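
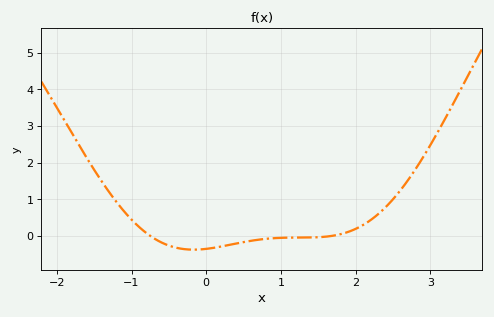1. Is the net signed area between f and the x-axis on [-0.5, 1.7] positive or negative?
negative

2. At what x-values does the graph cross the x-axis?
-0.747, 1.68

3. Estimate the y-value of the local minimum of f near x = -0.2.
-0.373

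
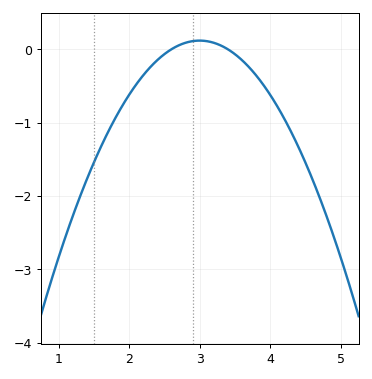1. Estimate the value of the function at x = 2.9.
0.1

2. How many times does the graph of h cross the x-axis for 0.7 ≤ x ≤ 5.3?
2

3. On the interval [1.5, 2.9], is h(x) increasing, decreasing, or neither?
increasing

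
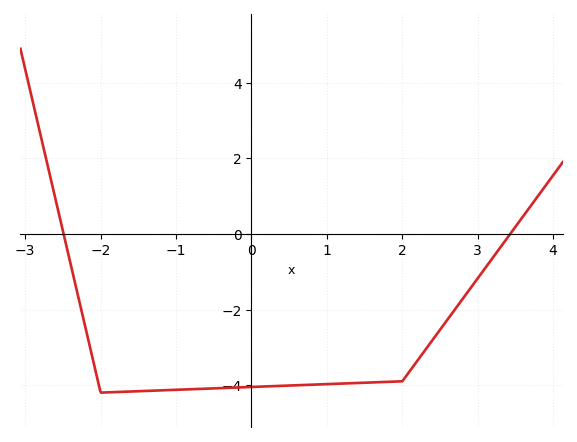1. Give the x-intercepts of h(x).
-2.49, 3.43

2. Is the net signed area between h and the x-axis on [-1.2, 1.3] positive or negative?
negative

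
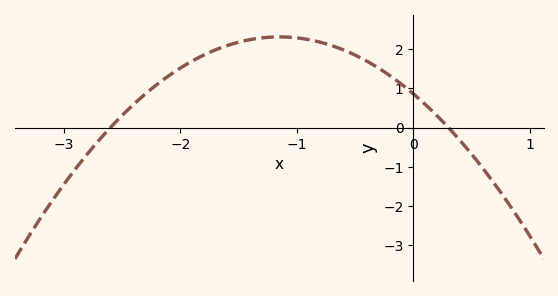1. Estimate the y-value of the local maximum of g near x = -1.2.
2.31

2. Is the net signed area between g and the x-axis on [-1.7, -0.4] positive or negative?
positive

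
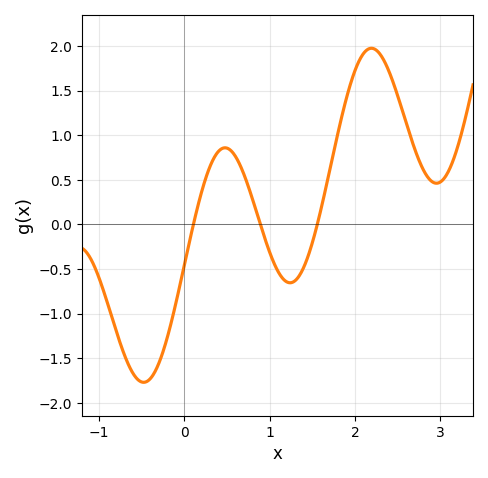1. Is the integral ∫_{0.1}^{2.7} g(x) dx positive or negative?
positive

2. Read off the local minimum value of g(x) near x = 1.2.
-0.654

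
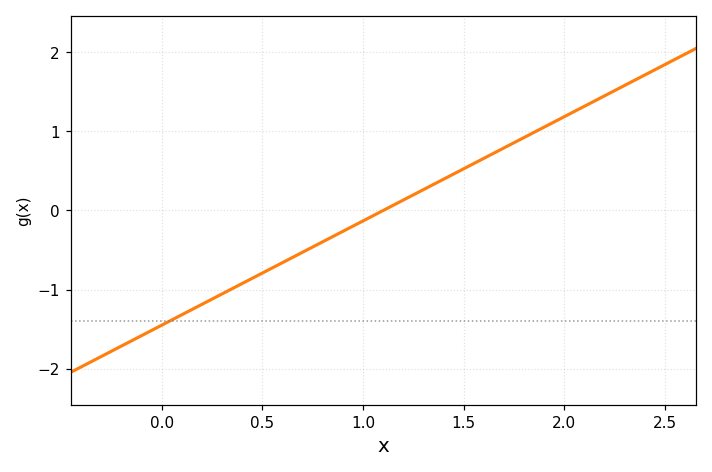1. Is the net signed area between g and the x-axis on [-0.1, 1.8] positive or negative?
negative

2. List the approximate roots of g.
1.1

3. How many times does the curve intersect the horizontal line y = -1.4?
1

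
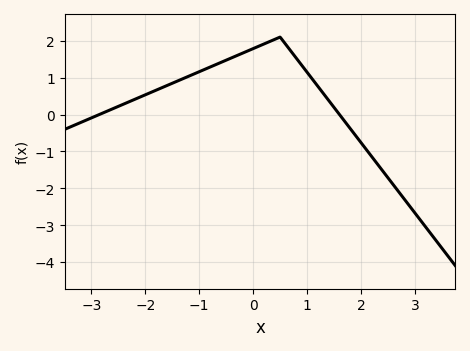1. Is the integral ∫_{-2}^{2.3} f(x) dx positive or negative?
positive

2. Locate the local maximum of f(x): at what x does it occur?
0.498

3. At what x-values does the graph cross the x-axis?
-2.85, 1.6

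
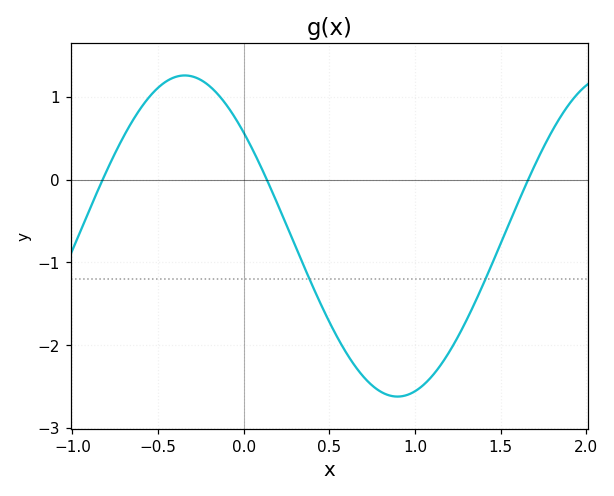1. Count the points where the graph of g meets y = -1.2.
2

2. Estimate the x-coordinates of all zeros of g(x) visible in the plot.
-0.824, 0.135, 1.66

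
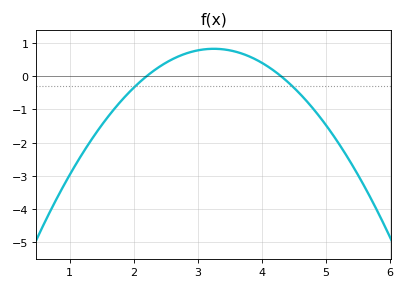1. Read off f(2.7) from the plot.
0.6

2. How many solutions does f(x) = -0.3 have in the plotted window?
2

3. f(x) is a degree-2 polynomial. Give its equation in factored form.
y = -0.75(x - 2.2)(x - 4.3)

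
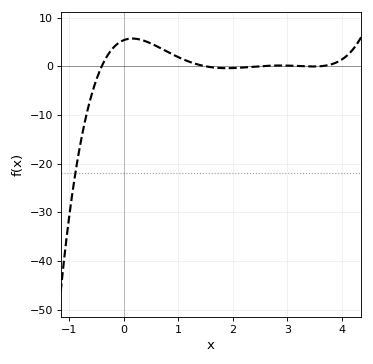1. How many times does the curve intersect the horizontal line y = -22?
1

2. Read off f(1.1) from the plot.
1.39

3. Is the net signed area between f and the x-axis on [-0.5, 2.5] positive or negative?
positive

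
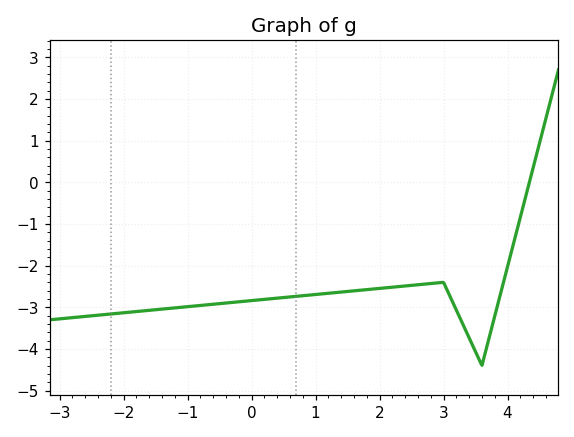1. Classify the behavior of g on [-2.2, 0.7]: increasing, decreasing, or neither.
increasing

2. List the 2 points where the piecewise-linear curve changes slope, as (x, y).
(3, -2.4); (3.6, -4.4)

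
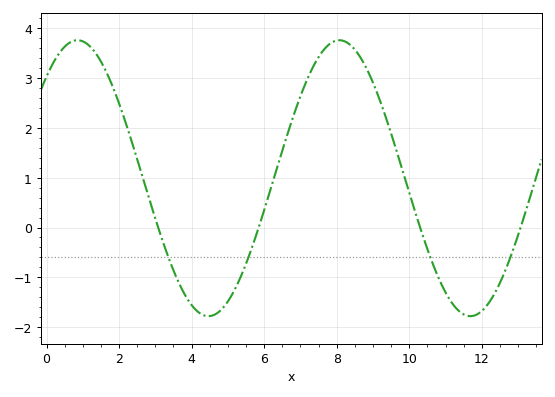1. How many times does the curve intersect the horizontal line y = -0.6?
4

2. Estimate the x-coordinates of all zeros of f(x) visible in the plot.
3, 5.8, 10.4, 13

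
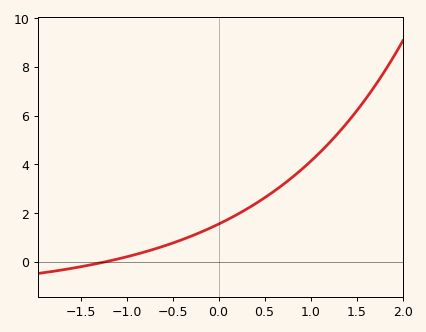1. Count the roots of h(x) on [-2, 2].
1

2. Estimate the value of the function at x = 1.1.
4.4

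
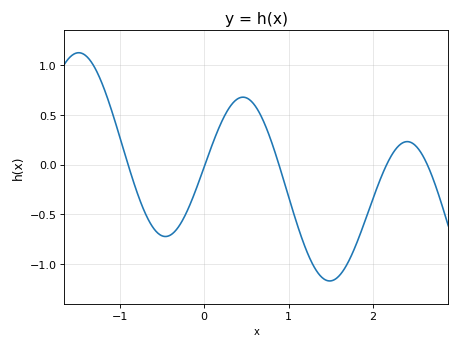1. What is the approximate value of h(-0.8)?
-0.25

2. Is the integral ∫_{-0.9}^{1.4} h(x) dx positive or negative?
negative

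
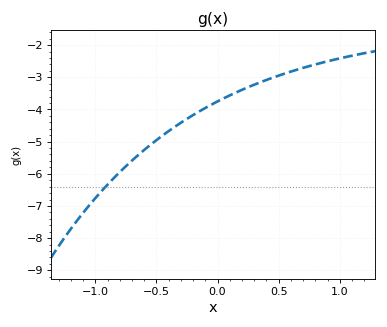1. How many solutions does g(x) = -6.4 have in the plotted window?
1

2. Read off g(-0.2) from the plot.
-4.17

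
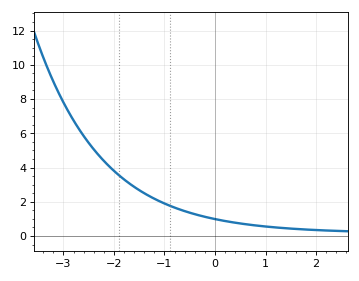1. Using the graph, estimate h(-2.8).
6.75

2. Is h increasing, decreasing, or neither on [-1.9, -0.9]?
decreasing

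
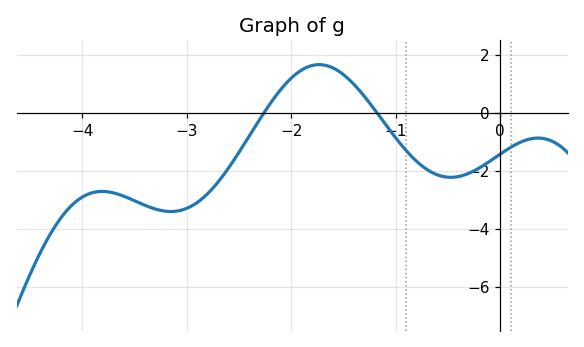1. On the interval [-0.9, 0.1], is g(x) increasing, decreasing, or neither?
neither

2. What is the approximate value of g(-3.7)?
-2.8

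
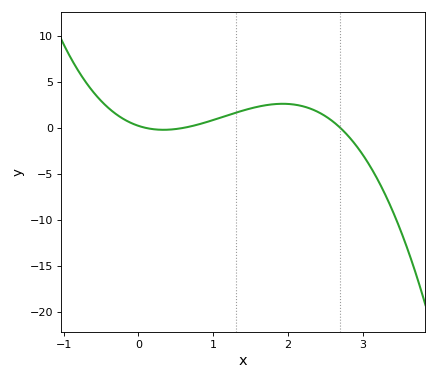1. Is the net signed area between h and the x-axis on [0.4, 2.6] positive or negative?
positive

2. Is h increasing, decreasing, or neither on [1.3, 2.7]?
neither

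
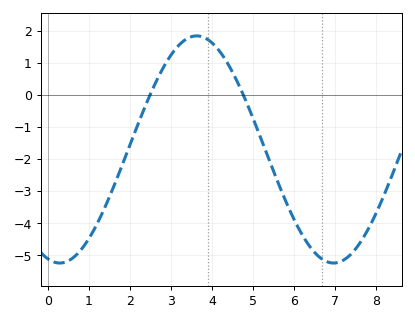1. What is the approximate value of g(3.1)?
1.41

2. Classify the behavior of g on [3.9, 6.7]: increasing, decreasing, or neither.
decreasing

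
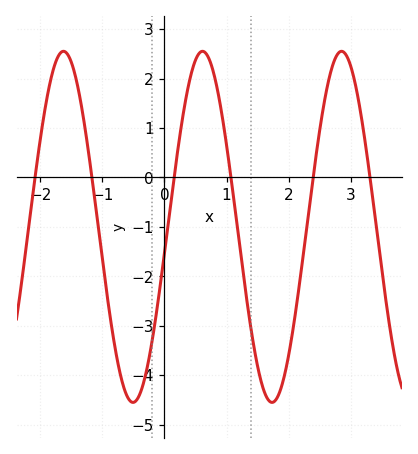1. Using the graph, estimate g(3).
2.23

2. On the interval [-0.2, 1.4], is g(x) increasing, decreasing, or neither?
neither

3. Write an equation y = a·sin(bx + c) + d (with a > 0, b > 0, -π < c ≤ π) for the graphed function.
y = 3.55sin(2.81x - 0.15) - 1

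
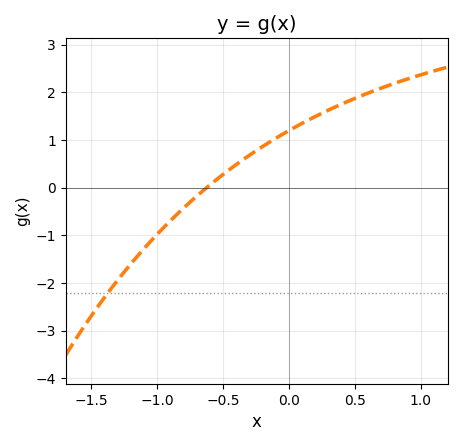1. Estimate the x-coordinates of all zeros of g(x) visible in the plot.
-0.65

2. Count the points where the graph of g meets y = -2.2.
1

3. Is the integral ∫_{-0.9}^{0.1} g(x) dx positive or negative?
positive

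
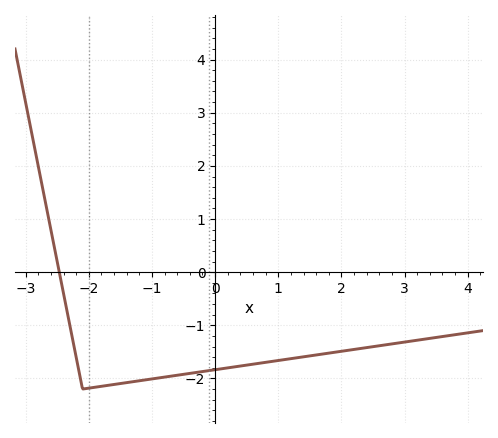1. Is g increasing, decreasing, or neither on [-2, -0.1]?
increasing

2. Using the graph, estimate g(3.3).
-1.26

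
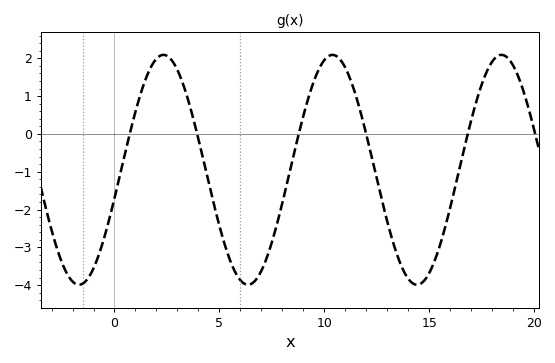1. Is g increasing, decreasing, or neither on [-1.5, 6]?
neither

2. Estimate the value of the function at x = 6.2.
-4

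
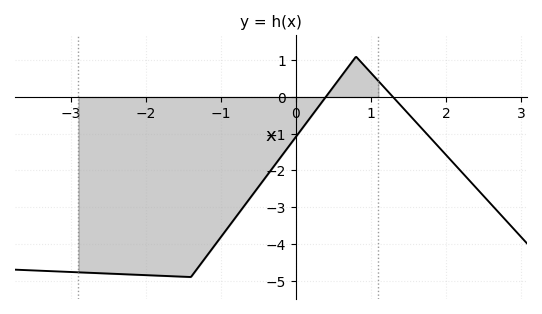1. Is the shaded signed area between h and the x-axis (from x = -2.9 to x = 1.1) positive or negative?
negative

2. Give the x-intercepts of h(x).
0.397, 1.29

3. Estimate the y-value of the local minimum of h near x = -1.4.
-4.9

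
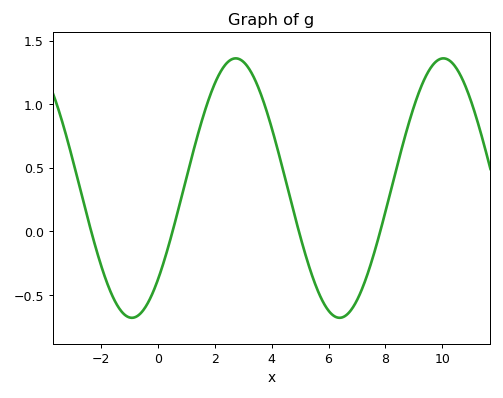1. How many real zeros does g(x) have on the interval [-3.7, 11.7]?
4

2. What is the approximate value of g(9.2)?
1.1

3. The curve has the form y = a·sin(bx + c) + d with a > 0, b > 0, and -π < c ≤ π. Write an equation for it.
y = 1.02sin(0.86x - 0.782) + 0.34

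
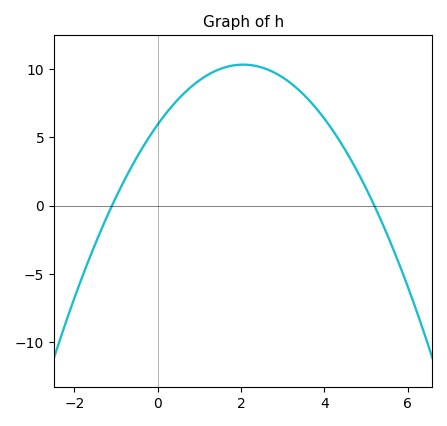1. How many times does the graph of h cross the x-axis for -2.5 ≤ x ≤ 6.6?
2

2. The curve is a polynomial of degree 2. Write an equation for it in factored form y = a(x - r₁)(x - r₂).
y = -1.04(x + 1.1)(x - 5.2)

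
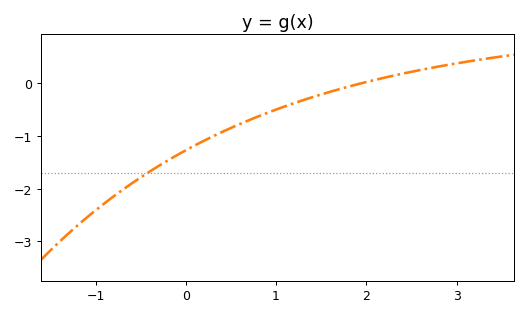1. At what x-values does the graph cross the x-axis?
1.94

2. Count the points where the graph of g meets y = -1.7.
1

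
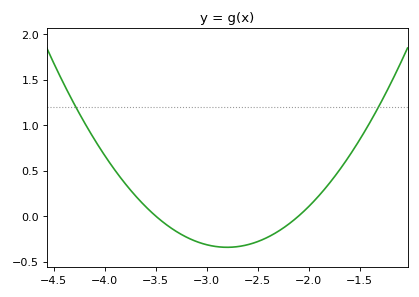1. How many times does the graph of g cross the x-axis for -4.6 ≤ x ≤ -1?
2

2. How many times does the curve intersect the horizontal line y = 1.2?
2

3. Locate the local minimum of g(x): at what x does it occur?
-2.8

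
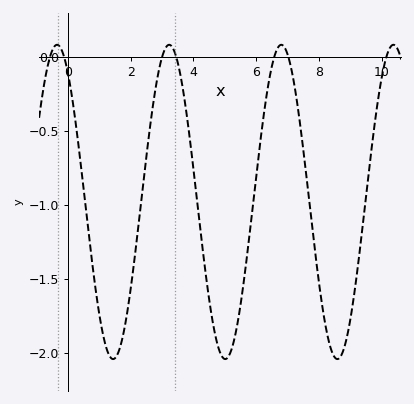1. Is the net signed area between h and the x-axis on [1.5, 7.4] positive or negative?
negative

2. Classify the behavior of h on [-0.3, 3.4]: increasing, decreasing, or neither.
neither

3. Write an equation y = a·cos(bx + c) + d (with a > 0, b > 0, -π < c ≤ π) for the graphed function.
y = 1.06cos(1.8x + 0.6) - 0.98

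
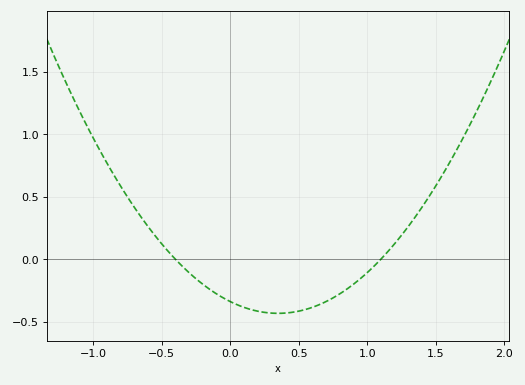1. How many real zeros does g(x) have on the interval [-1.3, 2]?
2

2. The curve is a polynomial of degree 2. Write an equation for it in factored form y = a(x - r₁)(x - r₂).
y = 0.77(x + 0.4)(x - 1.1)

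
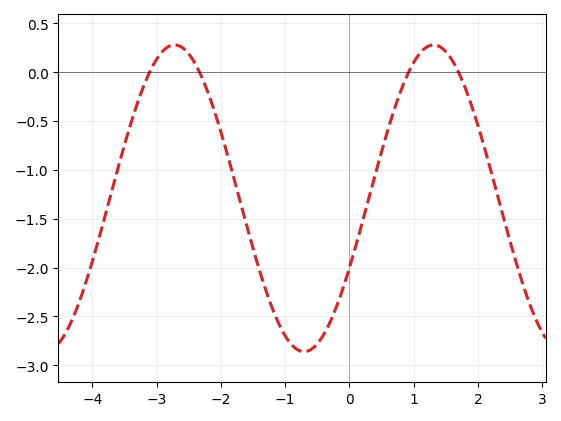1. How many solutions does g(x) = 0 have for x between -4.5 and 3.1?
4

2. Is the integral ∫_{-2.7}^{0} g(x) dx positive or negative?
negative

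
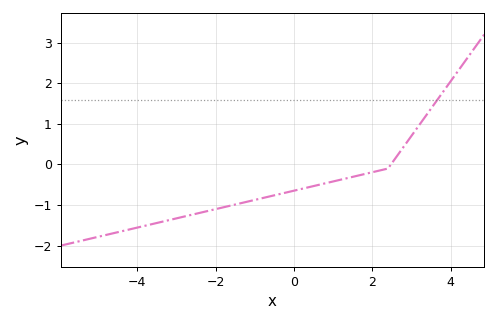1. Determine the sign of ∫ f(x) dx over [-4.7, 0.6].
negative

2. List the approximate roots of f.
2.47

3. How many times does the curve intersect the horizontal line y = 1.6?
1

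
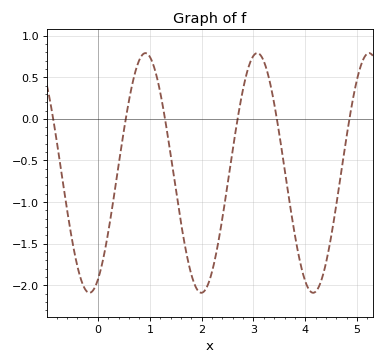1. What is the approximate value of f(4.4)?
-1.75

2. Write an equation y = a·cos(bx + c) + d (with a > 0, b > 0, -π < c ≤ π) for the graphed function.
y = 1.44cos(2.9x - 2.7) - 0.65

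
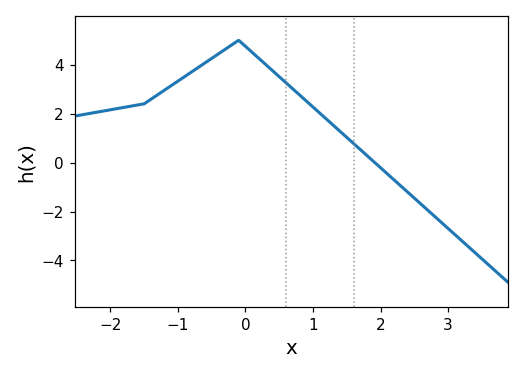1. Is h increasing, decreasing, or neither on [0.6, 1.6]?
decreasing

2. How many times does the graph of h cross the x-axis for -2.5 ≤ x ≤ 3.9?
1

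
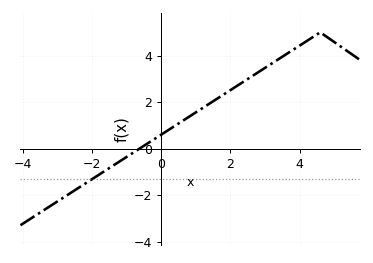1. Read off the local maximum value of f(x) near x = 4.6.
5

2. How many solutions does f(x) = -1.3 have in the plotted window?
1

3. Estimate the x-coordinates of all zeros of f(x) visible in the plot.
-0.6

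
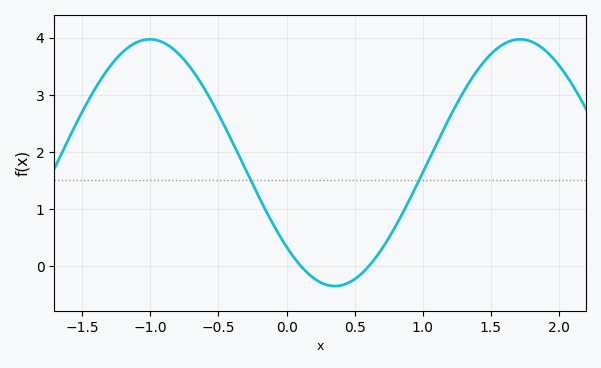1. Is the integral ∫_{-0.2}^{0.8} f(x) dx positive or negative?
positive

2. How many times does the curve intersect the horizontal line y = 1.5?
2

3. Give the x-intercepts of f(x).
0.105, 0.605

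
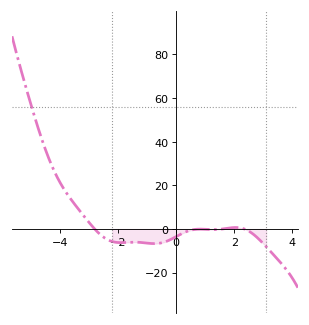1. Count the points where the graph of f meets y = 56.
1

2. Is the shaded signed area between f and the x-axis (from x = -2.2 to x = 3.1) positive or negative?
negative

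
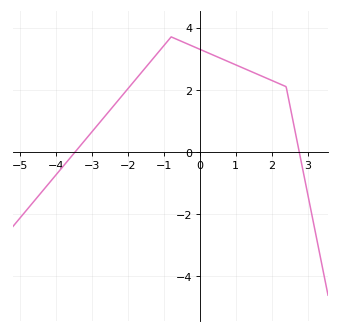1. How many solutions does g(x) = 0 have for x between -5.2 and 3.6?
2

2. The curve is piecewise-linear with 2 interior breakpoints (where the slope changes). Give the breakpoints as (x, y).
(-0.8, 3.7); (2.4, 2.1)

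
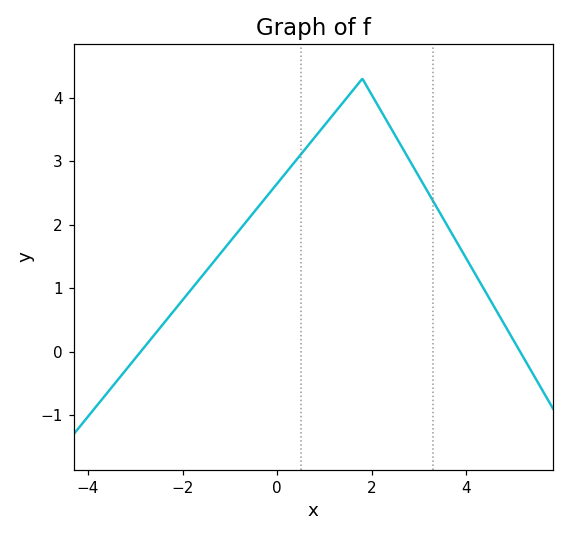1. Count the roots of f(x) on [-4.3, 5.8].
2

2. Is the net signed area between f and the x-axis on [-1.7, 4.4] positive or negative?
positive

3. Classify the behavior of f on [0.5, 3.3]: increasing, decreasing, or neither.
neither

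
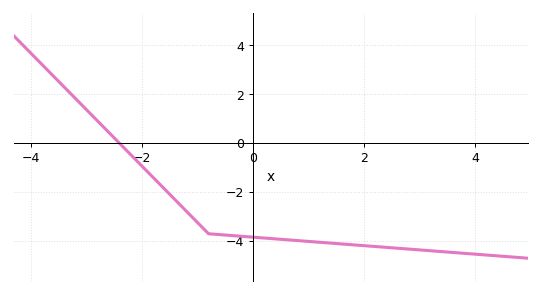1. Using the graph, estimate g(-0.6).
-3.73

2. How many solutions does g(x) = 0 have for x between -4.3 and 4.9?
1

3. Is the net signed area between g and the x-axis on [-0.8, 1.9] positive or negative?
negative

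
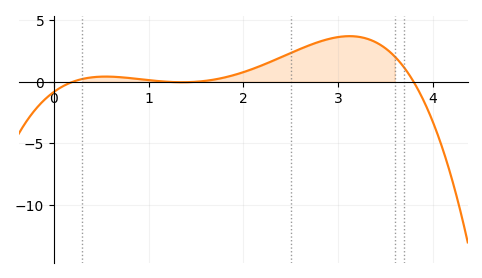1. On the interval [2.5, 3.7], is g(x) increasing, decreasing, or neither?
neither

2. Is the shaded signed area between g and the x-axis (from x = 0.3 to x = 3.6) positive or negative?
positive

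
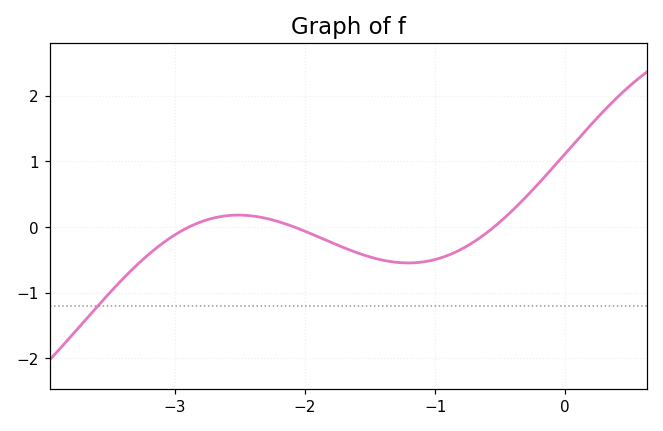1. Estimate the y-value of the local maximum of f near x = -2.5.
0.2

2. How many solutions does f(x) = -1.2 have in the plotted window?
1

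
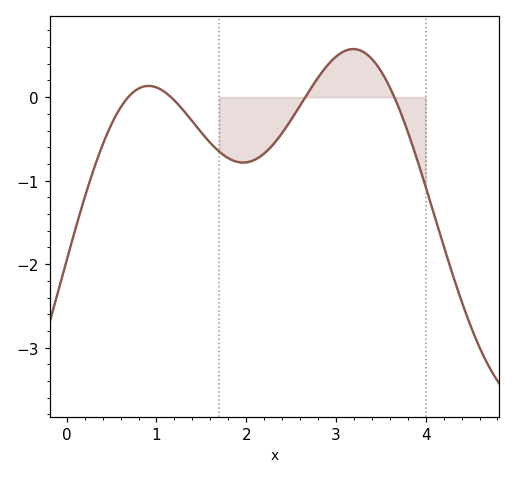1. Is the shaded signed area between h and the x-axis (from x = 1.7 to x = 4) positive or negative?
negative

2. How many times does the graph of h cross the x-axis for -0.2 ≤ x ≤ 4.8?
4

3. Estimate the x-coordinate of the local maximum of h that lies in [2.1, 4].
3.19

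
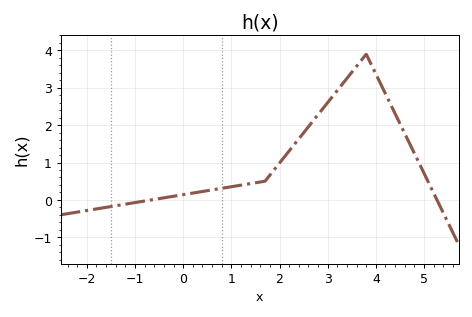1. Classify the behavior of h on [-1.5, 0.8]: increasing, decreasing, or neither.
increasing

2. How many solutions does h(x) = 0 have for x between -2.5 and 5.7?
2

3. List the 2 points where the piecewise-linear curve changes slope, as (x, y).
(1.7, 0.5); (3.8, 3.9)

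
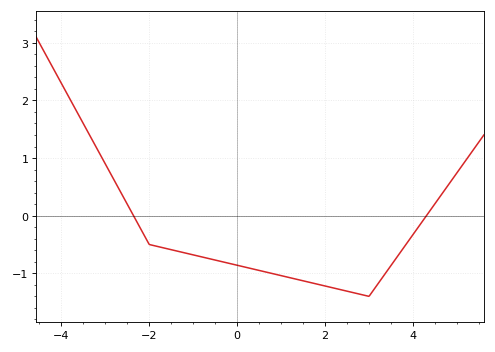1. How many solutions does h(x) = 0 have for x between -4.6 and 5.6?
2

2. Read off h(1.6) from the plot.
-1.1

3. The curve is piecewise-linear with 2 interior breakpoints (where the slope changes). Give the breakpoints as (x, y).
(-2, -0.5); (3, -1.4)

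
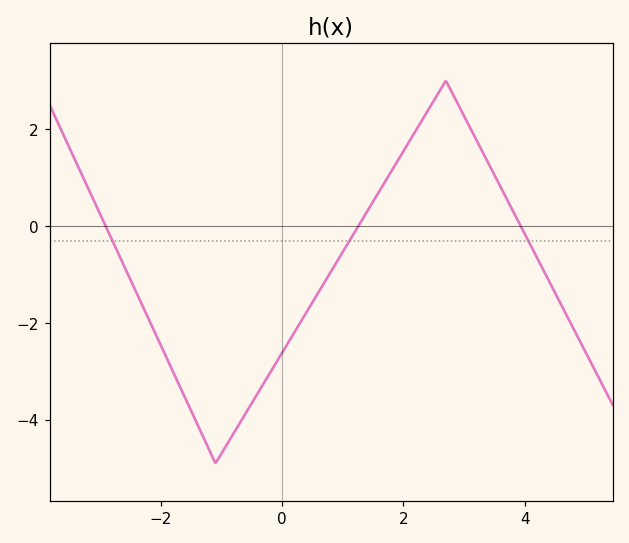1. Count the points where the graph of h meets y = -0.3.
3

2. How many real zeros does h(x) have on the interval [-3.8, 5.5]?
3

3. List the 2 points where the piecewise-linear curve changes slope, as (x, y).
(-1.1, -4.9); (2.7, 3)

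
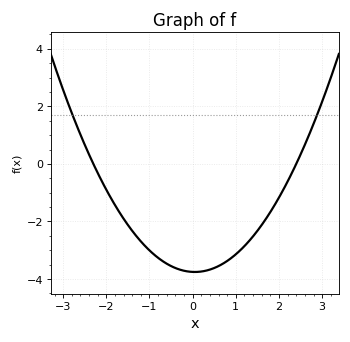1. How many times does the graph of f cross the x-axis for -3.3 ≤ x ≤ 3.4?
2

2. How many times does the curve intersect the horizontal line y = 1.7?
2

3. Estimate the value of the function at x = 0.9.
-3.2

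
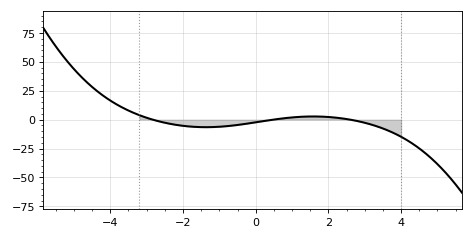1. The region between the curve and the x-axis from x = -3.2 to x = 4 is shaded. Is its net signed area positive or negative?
negative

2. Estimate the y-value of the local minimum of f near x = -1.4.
-6.52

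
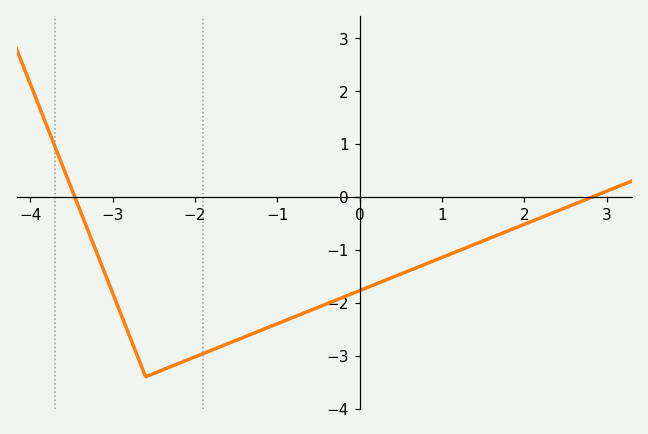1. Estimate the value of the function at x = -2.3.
-3.21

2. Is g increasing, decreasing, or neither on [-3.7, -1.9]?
neither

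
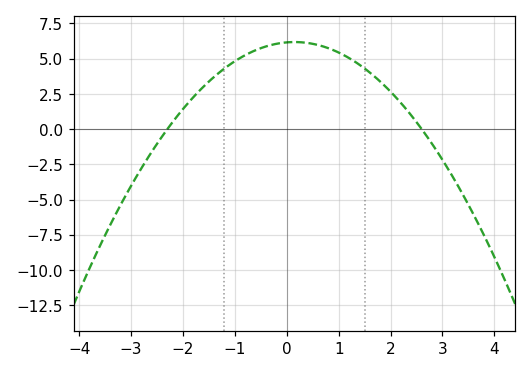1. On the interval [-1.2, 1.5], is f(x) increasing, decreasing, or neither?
neither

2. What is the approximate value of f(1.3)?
4.82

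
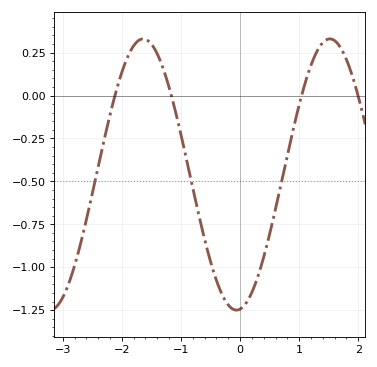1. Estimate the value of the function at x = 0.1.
-1.22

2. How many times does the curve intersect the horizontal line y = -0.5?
3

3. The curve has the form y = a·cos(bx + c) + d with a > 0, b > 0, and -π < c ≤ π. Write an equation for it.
y = 0.79cos(2x - 3) - 0.46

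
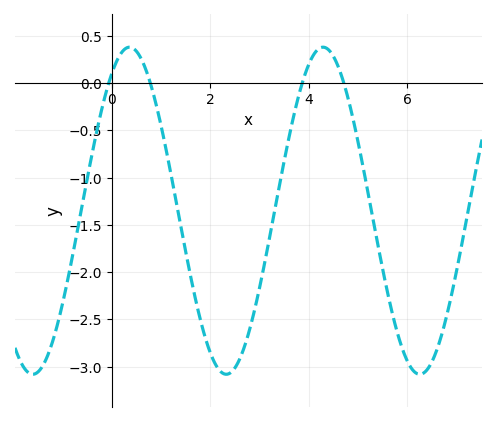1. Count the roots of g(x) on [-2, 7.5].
4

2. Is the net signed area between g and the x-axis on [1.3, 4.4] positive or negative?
negative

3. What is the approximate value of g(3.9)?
0.05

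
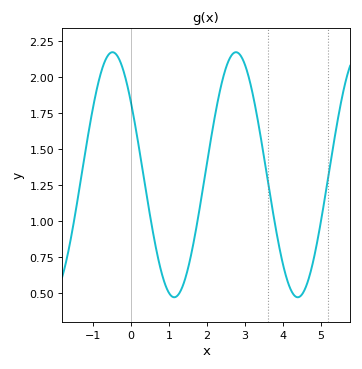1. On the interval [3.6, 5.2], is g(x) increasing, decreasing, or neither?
neither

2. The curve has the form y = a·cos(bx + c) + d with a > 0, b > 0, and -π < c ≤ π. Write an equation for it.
y = 0.85cos(1.93x + 0.942) + 1.32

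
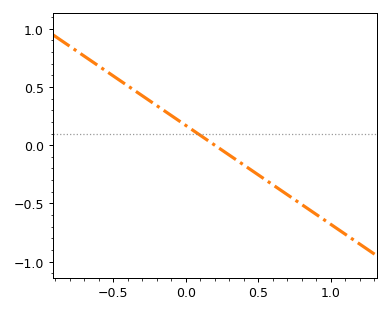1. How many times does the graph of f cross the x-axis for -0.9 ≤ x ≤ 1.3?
1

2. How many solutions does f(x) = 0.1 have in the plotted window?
1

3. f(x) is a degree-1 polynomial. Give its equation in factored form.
y = -0.85(x - 0.2)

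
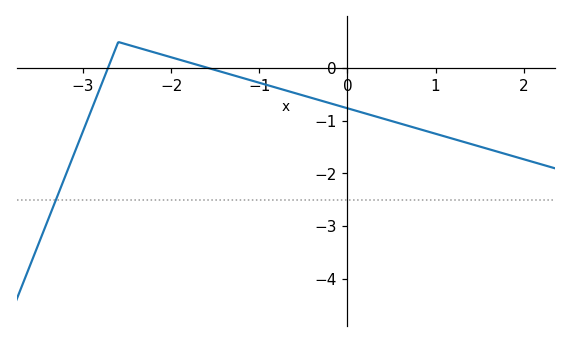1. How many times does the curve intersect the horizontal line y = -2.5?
1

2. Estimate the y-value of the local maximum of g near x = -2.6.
0.499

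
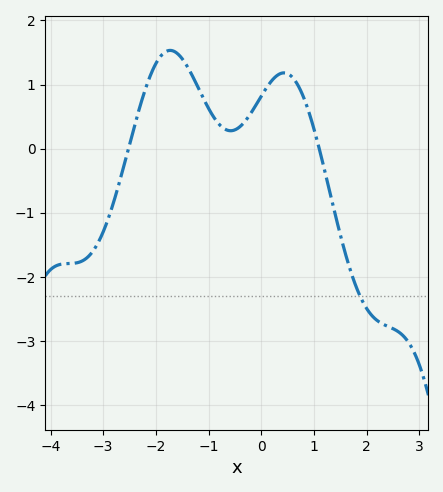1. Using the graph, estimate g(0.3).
1.14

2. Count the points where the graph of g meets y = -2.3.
1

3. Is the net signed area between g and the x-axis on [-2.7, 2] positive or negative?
positive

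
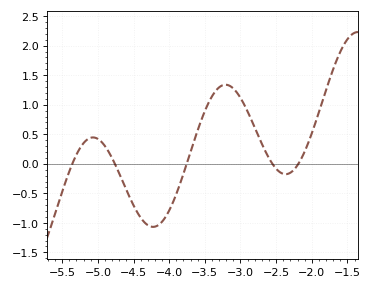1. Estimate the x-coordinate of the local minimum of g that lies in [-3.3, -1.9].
-2.37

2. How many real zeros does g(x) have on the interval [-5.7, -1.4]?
5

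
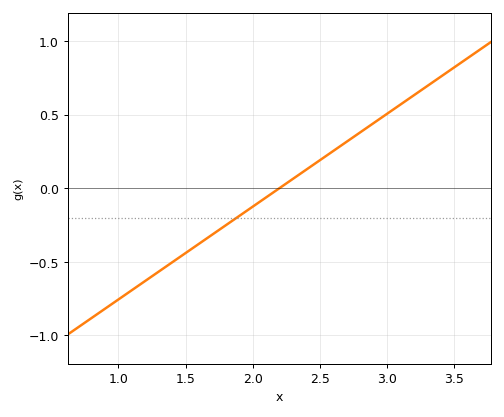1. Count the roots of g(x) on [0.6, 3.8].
1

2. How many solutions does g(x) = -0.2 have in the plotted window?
1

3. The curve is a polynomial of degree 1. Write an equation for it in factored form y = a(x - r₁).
y = 0.63(x - 2.2)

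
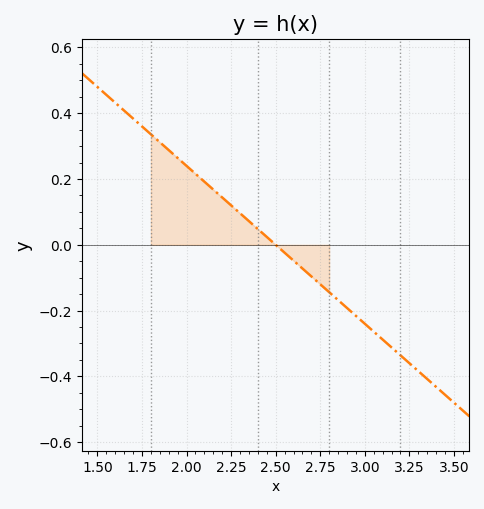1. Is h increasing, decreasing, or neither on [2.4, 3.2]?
decreasing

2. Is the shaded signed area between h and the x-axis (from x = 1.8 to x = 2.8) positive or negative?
positive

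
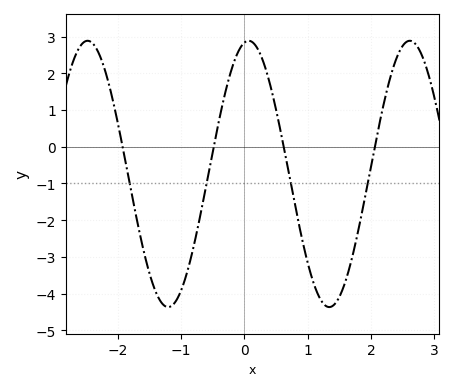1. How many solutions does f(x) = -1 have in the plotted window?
4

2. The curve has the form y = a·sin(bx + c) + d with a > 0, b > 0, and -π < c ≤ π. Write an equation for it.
y = 3.63sin(2.47x + 1.4) - 0.74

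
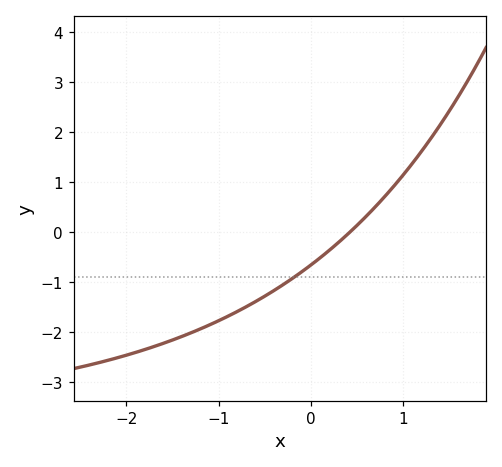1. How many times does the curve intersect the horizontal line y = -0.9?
1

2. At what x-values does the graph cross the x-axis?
0.425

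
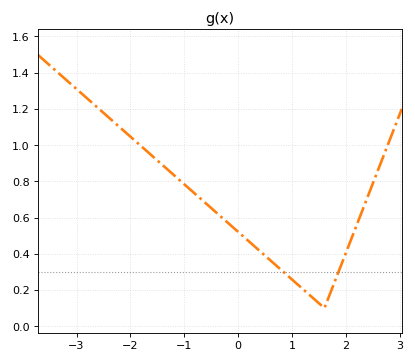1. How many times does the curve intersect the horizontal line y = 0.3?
2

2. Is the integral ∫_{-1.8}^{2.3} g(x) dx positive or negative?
positive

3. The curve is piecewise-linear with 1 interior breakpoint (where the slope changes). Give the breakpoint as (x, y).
(1.6, 0.1)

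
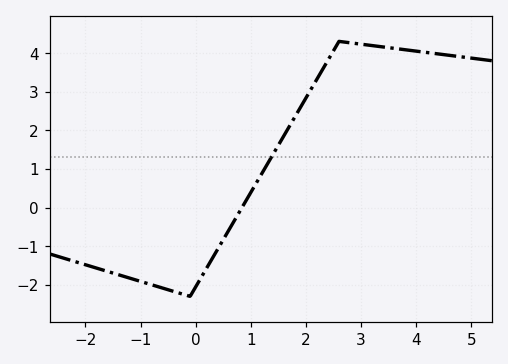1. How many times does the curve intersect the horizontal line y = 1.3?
1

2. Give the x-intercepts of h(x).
0.841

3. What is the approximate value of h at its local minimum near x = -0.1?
-2.3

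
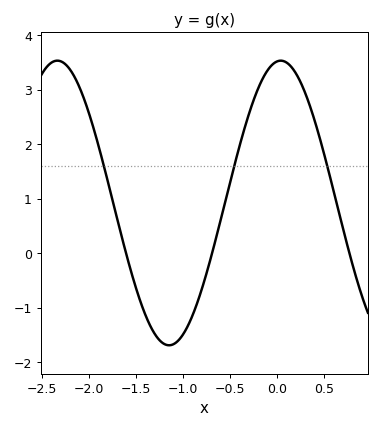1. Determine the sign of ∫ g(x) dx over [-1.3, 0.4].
positive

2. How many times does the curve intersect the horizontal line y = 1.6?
3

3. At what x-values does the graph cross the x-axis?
-1.6, -0.7, 0.75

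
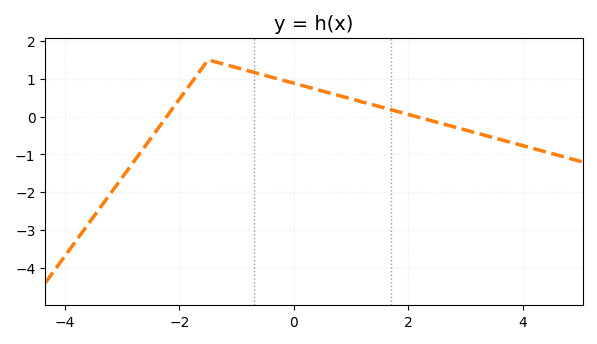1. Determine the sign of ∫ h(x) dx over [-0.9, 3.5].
positive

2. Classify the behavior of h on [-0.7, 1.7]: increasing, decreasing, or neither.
decreasing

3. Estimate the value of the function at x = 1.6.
0.222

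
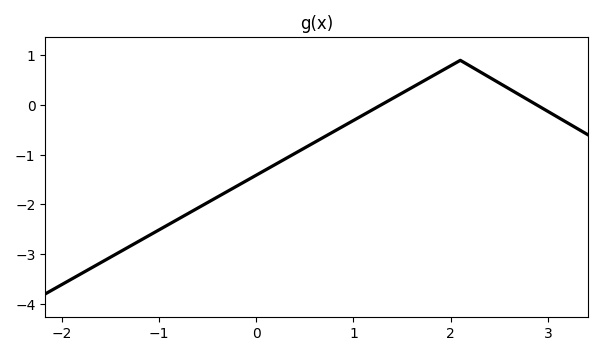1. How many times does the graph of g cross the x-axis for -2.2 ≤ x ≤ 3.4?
2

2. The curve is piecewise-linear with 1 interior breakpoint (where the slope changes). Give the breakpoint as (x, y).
(2.1, 0.9)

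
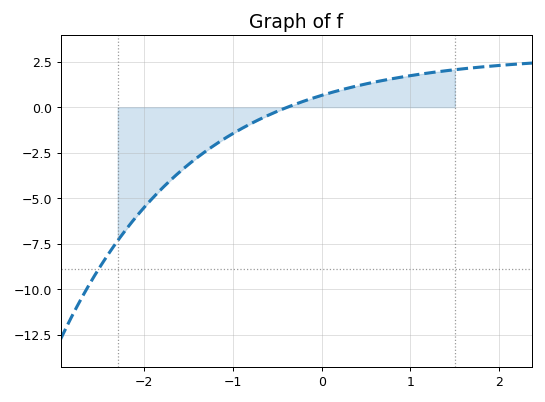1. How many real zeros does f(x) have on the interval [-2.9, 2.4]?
1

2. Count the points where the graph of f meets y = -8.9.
1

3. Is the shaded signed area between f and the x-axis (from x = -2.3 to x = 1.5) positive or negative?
negative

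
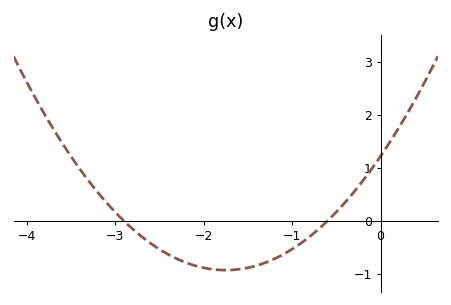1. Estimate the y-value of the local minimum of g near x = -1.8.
-0.926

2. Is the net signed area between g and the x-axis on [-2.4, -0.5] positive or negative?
negative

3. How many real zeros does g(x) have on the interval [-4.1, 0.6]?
2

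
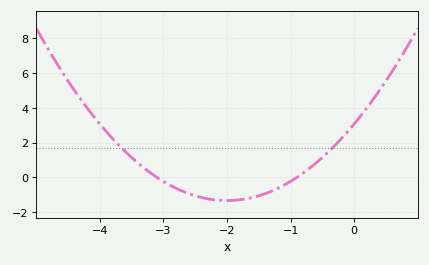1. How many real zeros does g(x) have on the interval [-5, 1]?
2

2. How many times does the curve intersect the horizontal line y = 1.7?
2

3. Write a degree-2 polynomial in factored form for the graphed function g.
y = 1.1(x + 3.1)(x + 0.9)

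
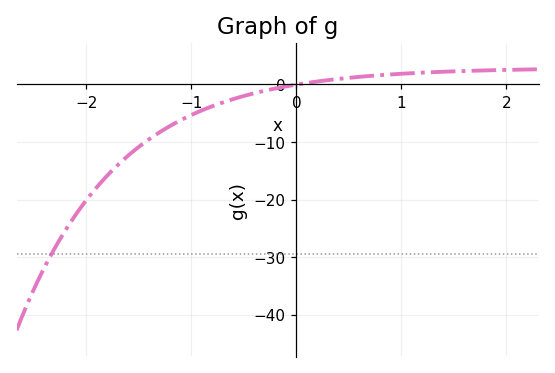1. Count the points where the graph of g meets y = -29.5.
1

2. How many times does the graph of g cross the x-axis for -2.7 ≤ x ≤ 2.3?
1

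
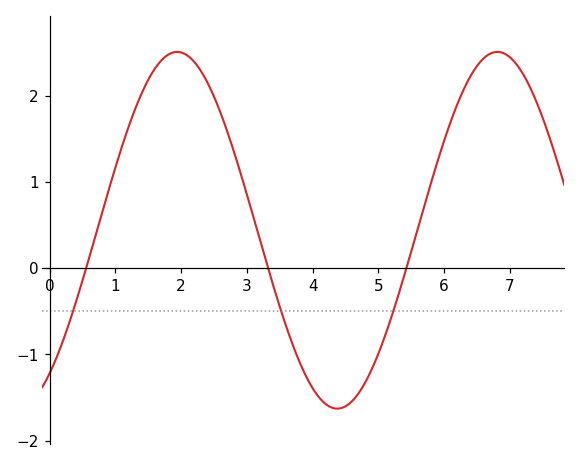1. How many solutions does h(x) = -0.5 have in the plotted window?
3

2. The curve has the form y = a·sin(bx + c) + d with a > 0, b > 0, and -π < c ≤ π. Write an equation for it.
y = 2.07sin(1.29x - 0.932) + 0.44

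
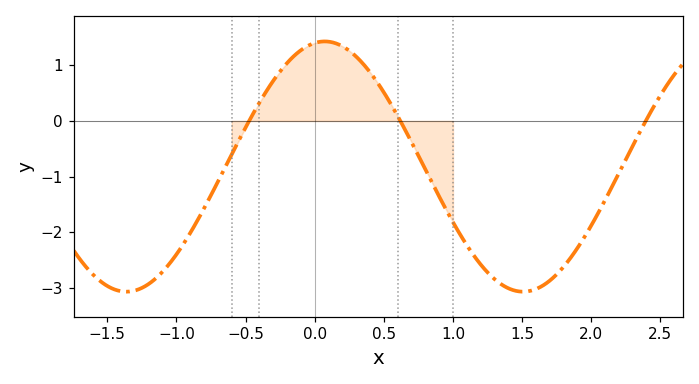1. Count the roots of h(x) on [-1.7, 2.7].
3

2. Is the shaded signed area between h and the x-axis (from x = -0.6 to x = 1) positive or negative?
positive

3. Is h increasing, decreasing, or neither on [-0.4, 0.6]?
neither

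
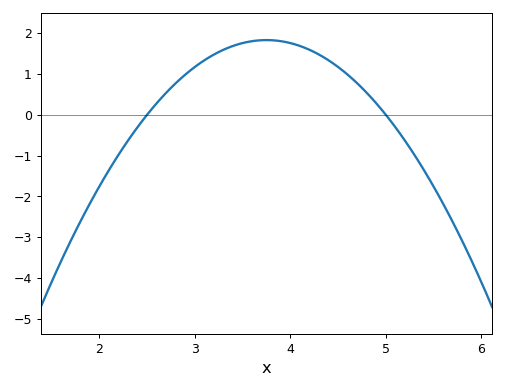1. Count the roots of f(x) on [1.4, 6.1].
2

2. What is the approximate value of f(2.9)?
0.983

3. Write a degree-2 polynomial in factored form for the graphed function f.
y = -1.17(x - 2.5)(x - 5)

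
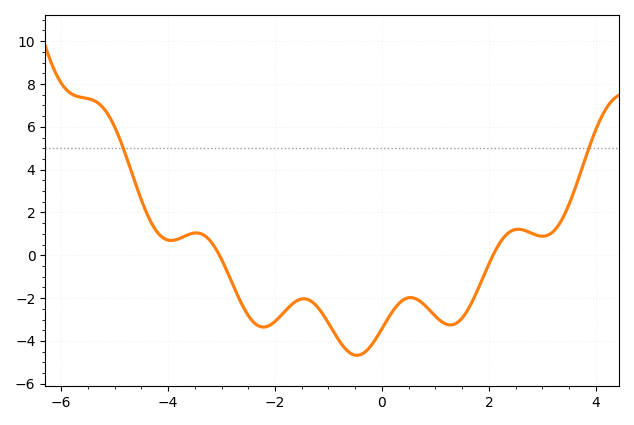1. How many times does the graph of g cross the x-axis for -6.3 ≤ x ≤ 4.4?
2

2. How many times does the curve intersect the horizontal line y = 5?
2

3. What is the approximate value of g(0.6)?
-2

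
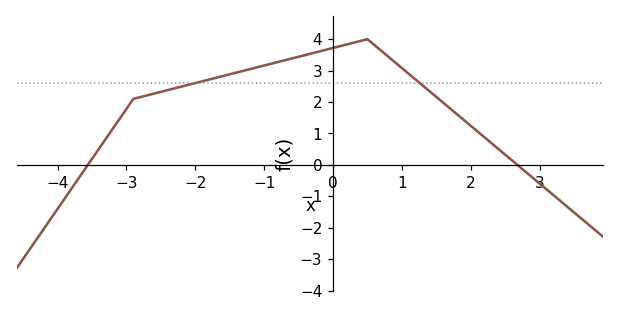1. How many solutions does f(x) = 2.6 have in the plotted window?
2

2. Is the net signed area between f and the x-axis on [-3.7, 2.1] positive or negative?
positive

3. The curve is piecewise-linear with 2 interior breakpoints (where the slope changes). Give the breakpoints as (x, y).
(-2.9, 2.1); (0.5, 4)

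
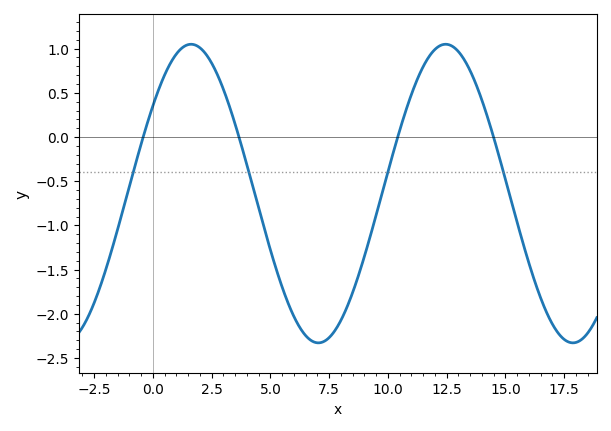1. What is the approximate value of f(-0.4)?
0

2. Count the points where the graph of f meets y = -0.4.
4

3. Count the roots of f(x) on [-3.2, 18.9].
4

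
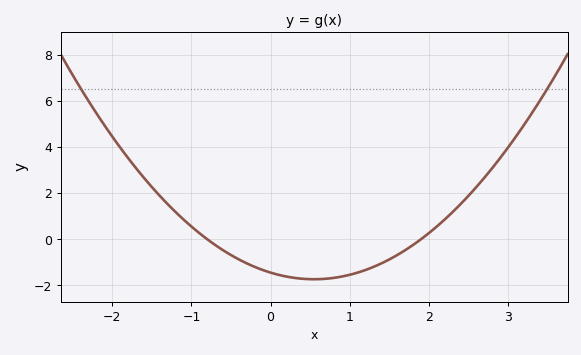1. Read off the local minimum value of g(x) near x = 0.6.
-1.8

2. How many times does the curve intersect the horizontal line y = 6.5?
2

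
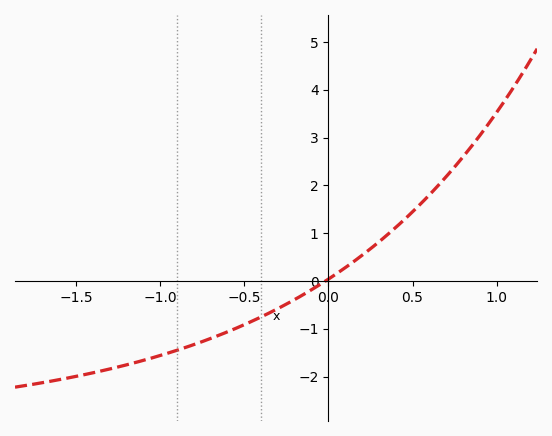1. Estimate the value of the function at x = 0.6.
1.8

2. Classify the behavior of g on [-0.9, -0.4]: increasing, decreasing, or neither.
increasing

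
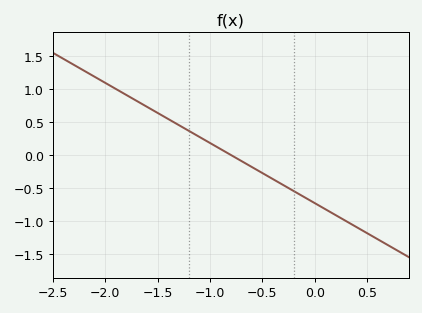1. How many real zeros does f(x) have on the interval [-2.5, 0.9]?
1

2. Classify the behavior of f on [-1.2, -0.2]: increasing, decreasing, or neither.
decreasing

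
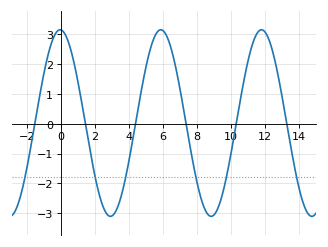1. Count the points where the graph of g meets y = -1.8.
6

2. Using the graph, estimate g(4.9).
1.57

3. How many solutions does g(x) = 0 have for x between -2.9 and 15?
6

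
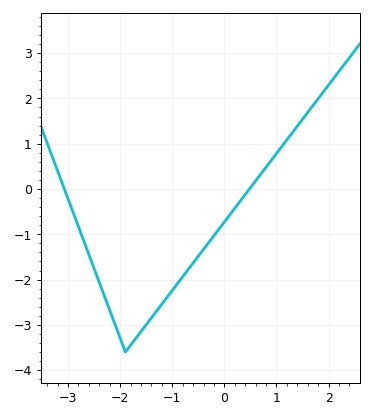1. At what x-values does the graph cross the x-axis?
-3.07, 0.482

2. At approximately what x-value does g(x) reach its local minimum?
-1.9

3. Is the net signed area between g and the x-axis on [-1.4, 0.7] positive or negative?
negative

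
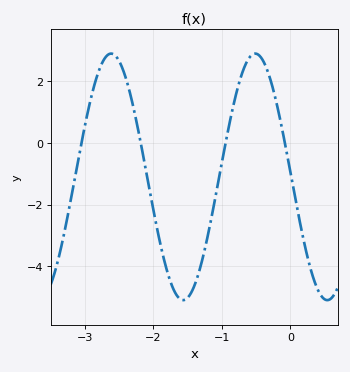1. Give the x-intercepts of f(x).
-3.05, -2.18, -0.944, -0.08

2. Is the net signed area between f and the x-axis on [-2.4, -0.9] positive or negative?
negative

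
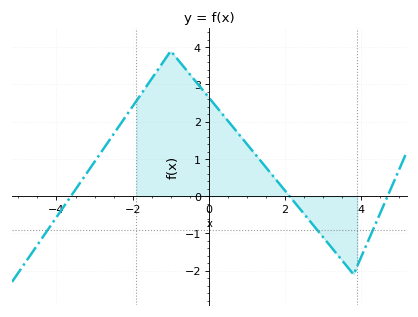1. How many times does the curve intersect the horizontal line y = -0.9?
3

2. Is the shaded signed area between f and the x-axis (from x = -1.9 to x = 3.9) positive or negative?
positive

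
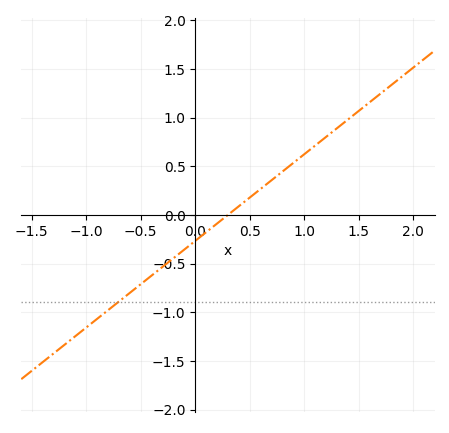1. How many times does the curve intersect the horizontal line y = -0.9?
1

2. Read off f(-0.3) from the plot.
-0.534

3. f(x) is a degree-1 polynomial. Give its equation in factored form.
y = 0.89(x - 0.3)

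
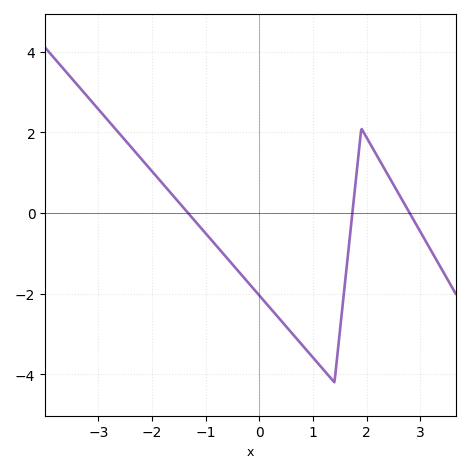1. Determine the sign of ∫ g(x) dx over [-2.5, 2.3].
negative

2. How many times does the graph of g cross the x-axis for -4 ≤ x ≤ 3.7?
3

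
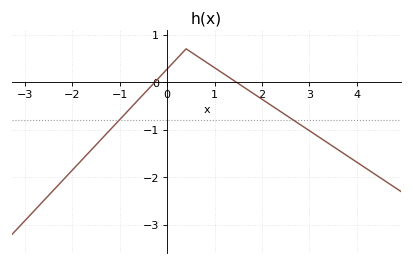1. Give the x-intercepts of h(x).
-0.2, 1.4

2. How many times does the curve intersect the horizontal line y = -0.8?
2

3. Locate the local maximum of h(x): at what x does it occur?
0.4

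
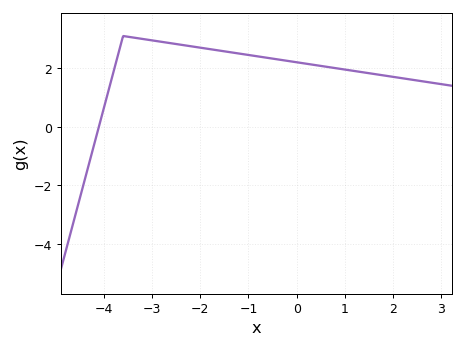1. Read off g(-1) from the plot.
2.45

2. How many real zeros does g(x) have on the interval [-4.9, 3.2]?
1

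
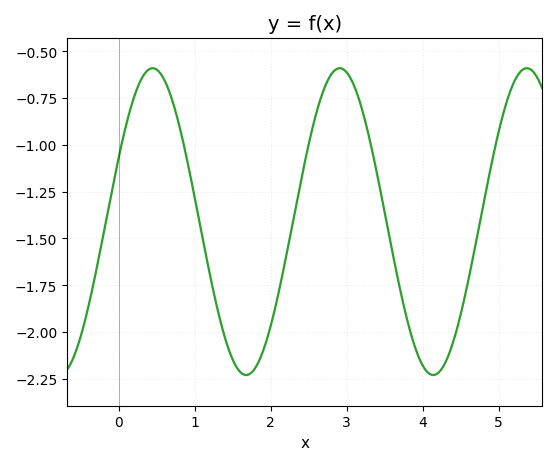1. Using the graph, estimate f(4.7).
-1.53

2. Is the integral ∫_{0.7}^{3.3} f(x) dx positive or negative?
negative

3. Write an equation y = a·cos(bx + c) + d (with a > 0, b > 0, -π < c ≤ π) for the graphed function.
y = 0.82cos(2.55x - 1.13) - 1.41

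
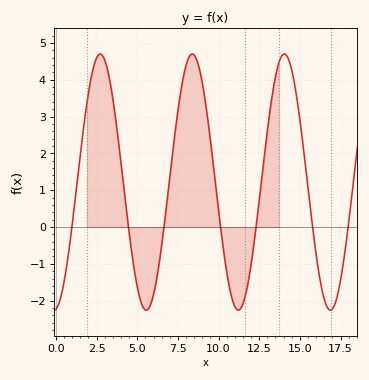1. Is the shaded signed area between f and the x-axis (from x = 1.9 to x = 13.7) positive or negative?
positive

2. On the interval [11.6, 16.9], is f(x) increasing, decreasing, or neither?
neither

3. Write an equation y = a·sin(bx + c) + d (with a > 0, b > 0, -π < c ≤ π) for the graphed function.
y = 3.48sin(1.1x - 1.4) + 1.22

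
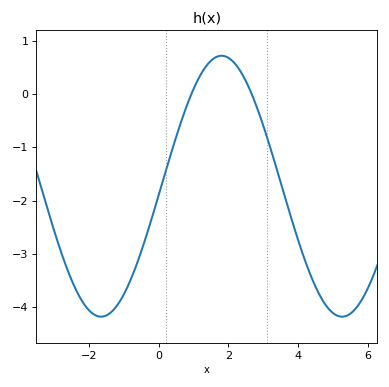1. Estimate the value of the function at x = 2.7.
-0.053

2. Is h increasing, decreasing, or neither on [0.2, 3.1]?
neither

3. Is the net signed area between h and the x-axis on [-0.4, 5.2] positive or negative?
negative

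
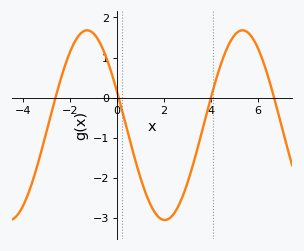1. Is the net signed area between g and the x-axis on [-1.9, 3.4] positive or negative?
negative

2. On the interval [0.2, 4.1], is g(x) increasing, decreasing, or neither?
neither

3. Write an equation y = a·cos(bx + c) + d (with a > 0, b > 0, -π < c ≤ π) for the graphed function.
y = 2.37cos(0.95x + 1.2) - 0.69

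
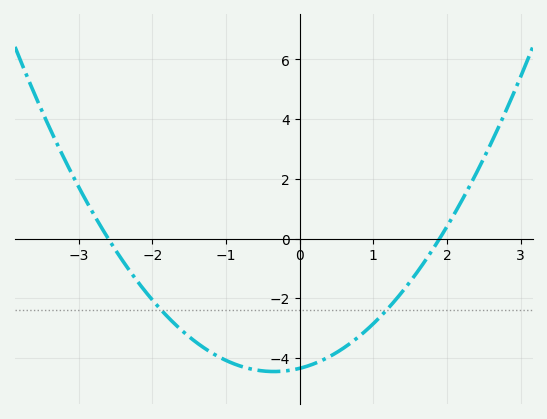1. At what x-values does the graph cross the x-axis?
-2.6, 1.9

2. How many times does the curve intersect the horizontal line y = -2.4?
2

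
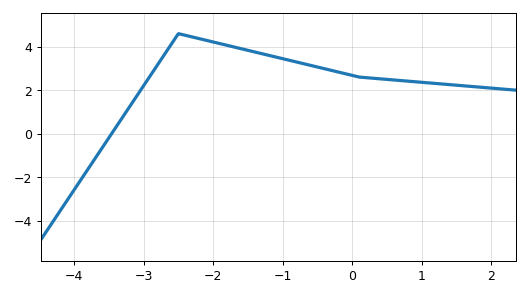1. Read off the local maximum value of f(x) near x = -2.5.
4.6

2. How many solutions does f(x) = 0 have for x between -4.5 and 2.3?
1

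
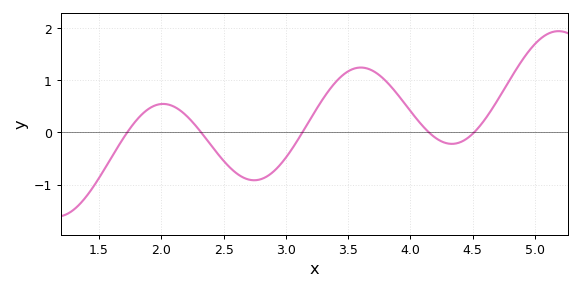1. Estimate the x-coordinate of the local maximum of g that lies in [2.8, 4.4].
3.6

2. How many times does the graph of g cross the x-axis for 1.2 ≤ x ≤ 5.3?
5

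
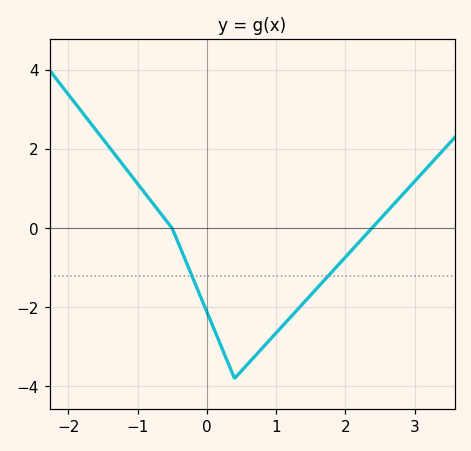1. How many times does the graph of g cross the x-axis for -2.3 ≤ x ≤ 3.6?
2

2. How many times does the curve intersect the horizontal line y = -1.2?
2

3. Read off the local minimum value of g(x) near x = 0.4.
-3.8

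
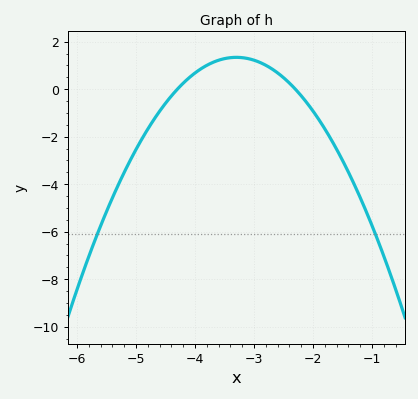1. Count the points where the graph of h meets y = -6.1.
2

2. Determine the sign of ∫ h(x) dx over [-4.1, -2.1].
positive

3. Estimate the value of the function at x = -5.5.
-5.15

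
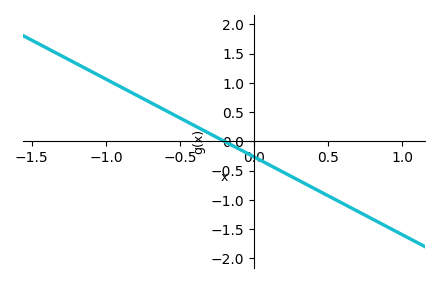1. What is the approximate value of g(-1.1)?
1.2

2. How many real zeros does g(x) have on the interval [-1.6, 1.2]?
1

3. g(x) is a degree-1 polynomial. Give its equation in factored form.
y = -1.33(x + 0.2)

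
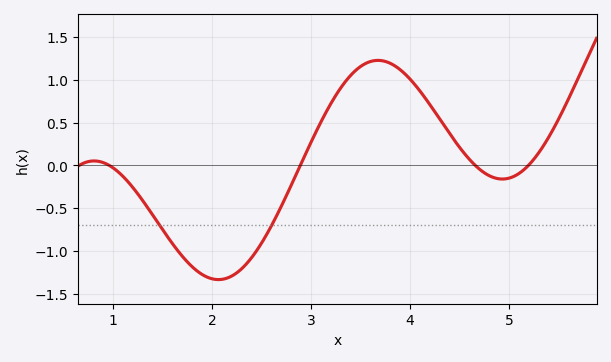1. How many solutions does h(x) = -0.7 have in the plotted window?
2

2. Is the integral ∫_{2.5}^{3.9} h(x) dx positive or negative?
positive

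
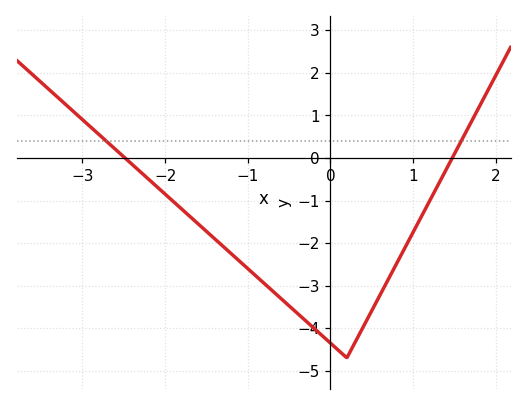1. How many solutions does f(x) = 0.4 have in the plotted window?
2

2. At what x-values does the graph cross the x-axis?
-2.5, 1.5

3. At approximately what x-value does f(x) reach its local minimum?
0.2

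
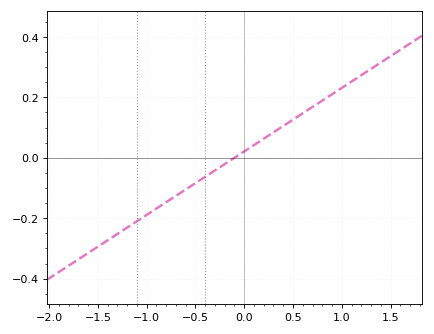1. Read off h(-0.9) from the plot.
-0.168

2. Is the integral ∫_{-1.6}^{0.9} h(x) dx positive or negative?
negative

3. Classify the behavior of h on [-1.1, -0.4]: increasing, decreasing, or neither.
increasing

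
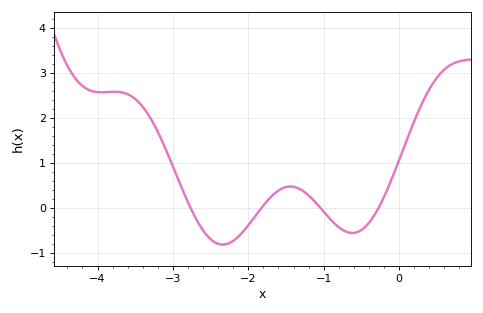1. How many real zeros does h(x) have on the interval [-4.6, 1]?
4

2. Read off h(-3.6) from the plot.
2.52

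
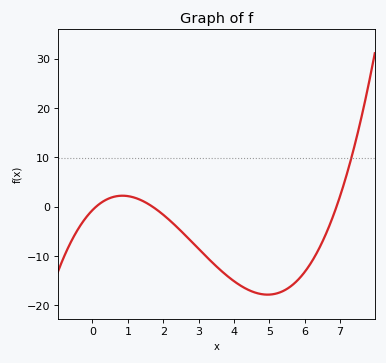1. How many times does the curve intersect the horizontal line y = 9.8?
1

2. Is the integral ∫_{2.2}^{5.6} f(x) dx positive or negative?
negative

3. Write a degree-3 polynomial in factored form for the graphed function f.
y = 0.58(x - 0.1)(x - 1.7)(x - 6.9)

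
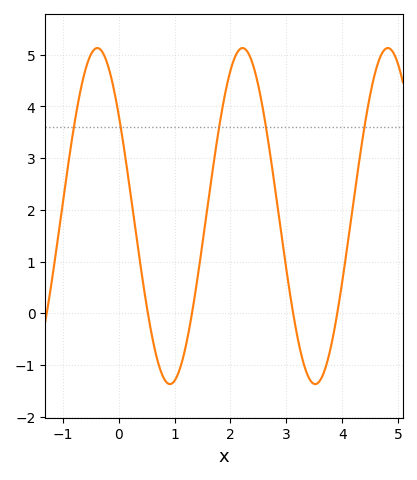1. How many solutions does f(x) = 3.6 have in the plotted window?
5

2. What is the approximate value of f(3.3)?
-0.9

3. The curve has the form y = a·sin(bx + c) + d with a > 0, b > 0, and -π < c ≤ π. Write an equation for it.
y = 3.25sin(2.4x + 2.5) + 1.88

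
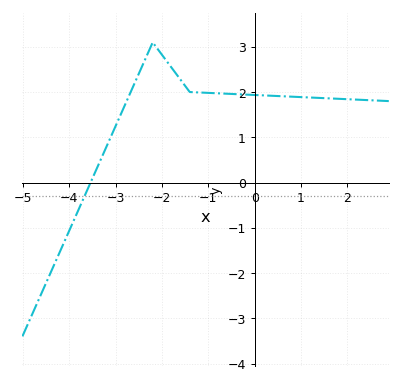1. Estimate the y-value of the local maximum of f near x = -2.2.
3.1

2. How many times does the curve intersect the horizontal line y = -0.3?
1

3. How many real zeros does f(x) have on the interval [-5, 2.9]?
1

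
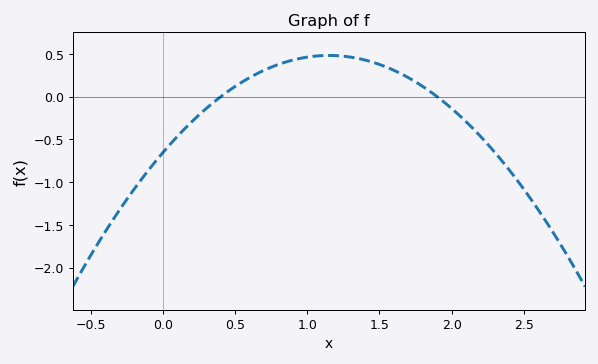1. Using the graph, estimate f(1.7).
0.2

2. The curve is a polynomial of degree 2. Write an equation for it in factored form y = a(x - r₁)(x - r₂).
y = -0.86(x - 0.4)(x - 1.9)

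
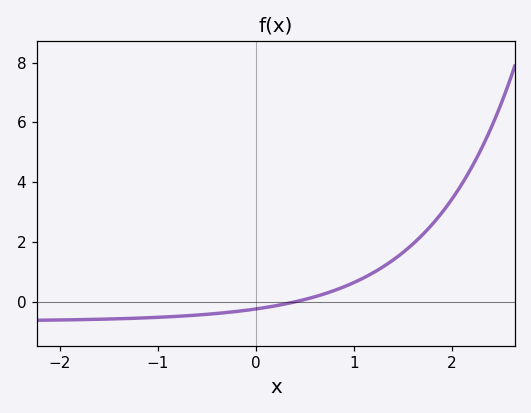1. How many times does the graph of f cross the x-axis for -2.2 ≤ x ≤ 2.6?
1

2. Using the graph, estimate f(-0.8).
-0.4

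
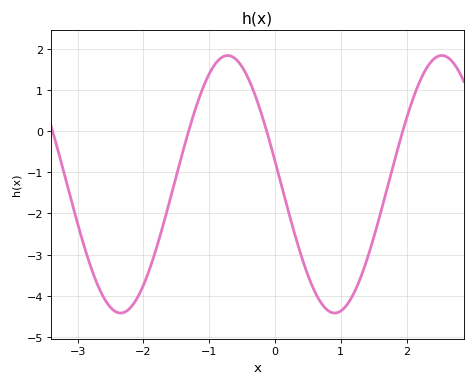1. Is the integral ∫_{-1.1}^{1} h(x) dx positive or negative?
negative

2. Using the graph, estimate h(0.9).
-4.42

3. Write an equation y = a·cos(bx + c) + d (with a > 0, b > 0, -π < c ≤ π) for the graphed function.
y = 3.13cos(1.93x + 1.39) - 1.29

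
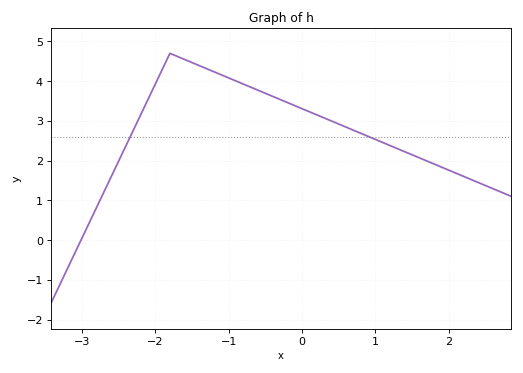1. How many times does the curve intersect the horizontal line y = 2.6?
2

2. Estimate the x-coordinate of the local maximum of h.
-1.8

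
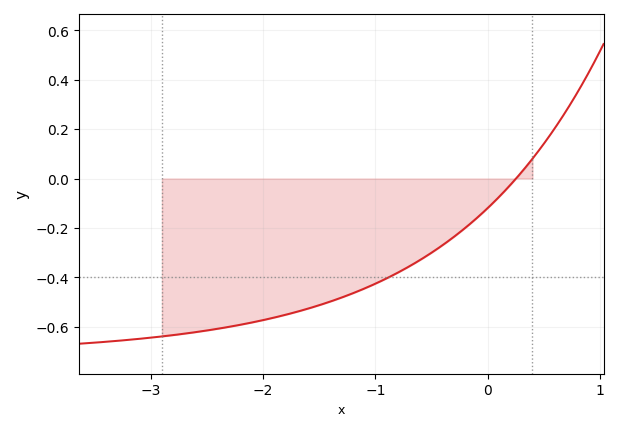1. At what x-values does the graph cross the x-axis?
0.3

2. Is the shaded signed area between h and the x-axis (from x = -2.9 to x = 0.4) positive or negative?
negative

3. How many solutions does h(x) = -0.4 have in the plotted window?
1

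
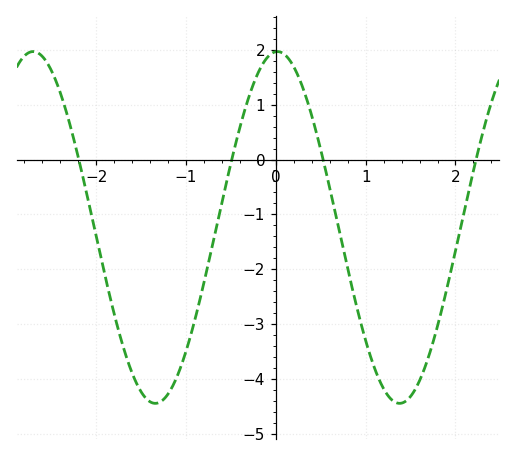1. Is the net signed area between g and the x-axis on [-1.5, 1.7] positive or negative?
negative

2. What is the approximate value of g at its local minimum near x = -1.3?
-4.45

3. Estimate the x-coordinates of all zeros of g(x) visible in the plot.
-2.19, -0.491, 0.526, 2.23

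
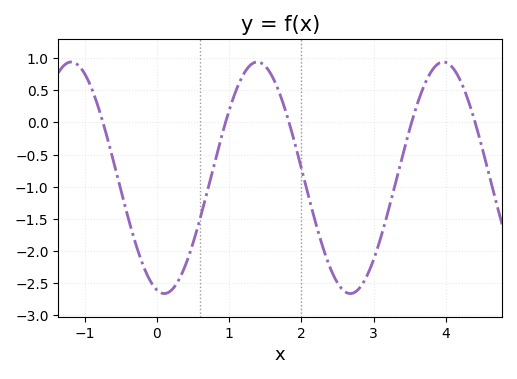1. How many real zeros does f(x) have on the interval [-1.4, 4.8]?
5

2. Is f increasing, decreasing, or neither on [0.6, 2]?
neither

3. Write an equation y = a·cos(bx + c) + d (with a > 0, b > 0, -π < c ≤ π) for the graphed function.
y = 1.8cos(2.44x + 2.89) - 0.86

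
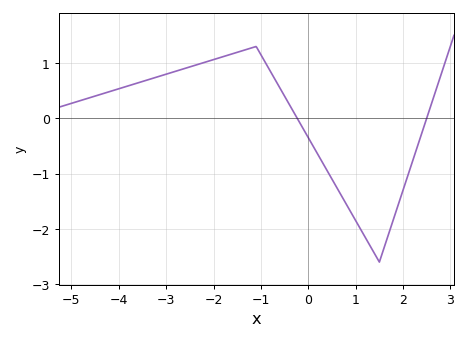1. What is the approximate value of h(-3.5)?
0.667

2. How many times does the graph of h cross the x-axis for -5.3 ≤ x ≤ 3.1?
2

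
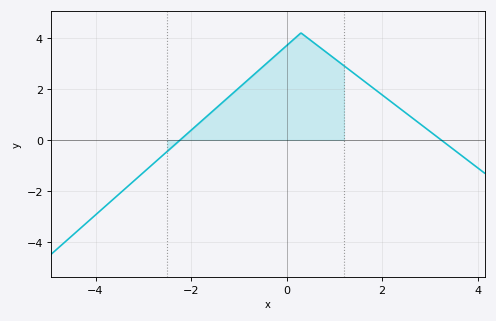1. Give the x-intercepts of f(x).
-2.23, 3.23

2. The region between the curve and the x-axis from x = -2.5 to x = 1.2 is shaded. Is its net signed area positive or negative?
positive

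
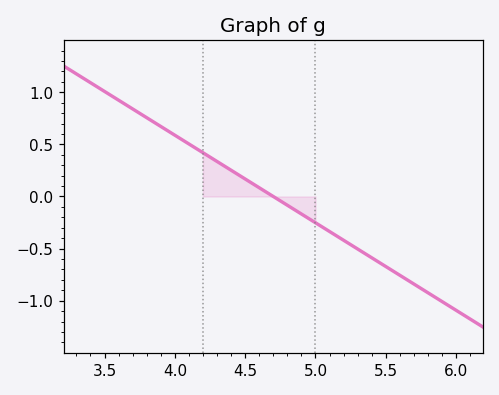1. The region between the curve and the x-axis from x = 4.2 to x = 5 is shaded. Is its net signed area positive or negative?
positive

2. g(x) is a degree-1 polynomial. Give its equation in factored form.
y = -0.84(x - 4.7)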